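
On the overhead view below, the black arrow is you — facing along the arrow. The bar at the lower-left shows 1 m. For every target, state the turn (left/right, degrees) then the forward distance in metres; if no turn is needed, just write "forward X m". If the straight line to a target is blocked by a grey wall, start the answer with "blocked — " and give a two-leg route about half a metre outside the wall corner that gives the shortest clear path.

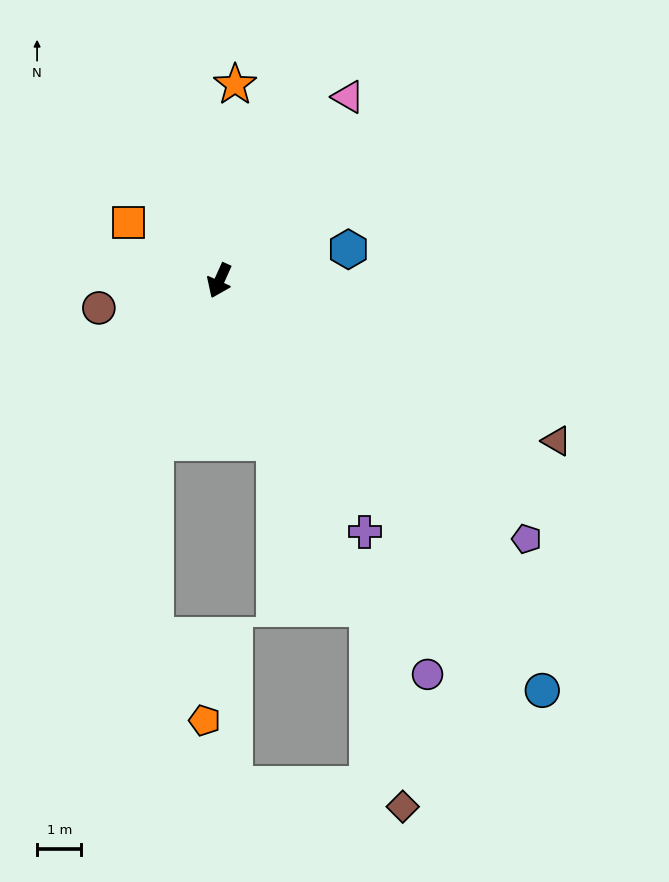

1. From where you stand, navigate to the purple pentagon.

turn left 74°, forward 9.1 m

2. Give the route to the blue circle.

turn left 62°, forward 11.8 m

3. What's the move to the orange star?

turn right 160°, forward 4.4 m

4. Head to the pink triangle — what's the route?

turn left 169°, forward 5.1 m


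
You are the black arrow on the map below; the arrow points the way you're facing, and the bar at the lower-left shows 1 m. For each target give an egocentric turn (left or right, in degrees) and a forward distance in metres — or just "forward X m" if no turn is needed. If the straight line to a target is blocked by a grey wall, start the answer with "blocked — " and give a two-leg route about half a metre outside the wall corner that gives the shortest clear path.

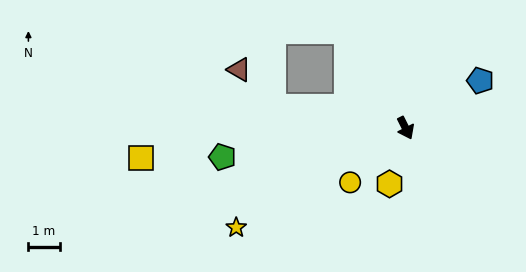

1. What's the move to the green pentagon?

turn right 108°, forward 5.9 m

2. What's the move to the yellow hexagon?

turn right 43°, forward 1.9 m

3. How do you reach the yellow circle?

turn right 72°, forward 2.5 m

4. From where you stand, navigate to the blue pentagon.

turn left 96°, forward 2.8 m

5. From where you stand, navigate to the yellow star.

turn right 86°, forward 6.3 m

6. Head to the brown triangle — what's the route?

blocked — turn right 125°, forward 4.3 m, then turn right 39°, forward 1.6 m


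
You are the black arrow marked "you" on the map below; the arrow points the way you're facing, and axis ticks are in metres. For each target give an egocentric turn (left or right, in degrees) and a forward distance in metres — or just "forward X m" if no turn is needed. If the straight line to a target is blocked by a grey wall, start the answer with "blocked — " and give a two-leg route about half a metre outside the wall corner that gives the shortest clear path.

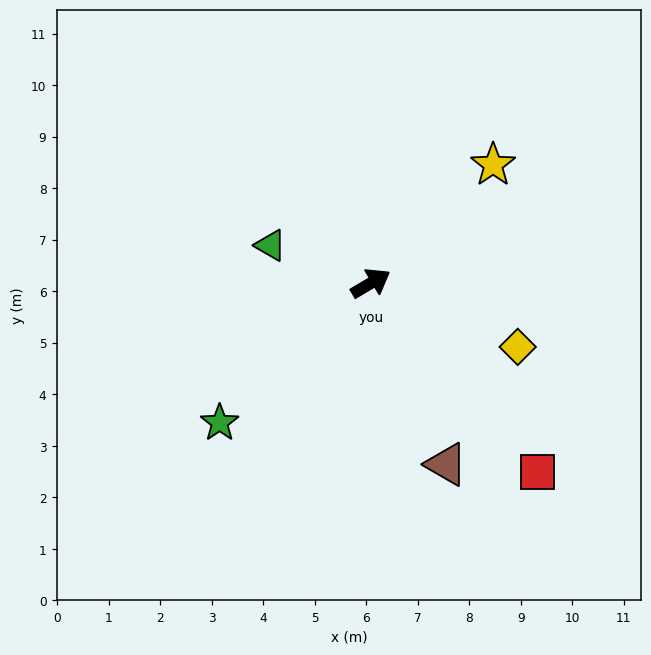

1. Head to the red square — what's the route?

turn right 79°, forward 4.9 m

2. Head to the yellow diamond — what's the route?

turn right 54°, forward 3.1 m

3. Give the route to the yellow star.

turn left 13°, forward 3.3 m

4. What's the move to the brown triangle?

turn right 98°, forward 3.8 m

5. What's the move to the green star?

turn right 168°, forward 4.0 m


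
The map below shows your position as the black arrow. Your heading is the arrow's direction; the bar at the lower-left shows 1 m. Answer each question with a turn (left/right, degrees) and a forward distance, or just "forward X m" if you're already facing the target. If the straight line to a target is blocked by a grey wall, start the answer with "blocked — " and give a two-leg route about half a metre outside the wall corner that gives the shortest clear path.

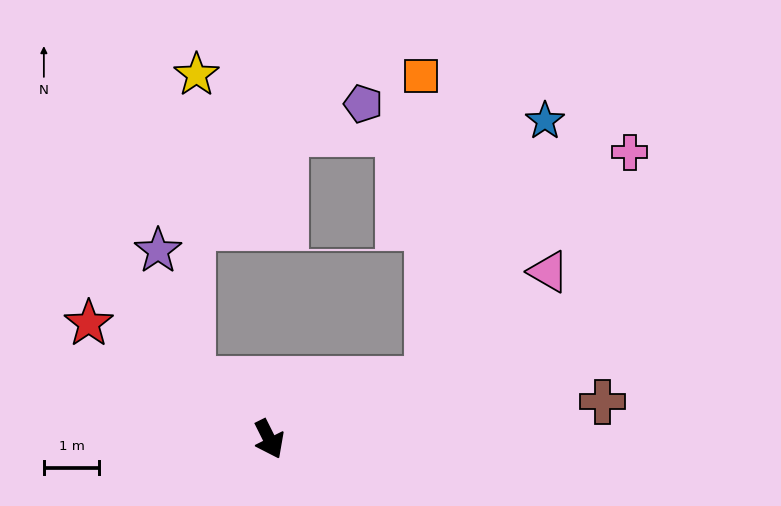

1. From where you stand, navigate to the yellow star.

blocked — turn right 154°, forward 1.8 m, then turn right 53°, forward 5.5 m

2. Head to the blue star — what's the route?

blocked — turn left 84°, forward 3.1 m, then turn left 45°, forward 5.1 m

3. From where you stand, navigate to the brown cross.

turn left 70°, forward 6.1 m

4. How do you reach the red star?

turn right 149°, forward 3.9 m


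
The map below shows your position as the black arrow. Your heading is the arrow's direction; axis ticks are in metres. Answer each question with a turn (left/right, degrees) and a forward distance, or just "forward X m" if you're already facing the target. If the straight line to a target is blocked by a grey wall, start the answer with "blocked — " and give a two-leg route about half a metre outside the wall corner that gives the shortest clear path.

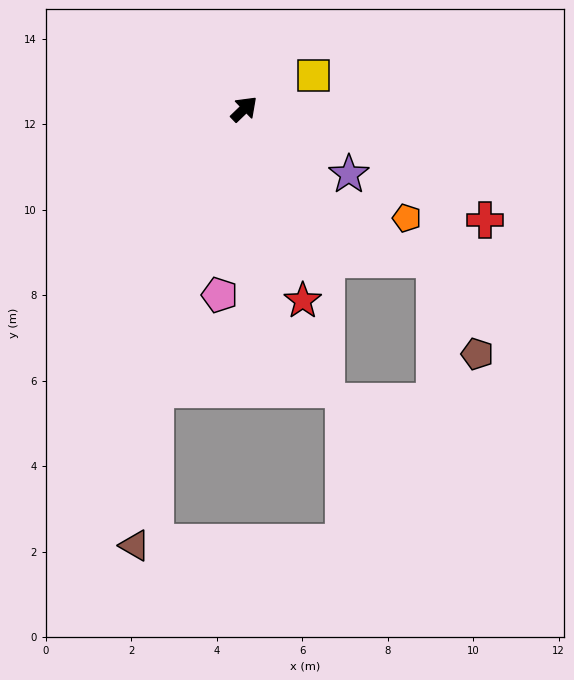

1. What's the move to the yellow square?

turn right 18°, forward 1.8 m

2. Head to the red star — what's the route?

turn right 117°, forward 4.7 m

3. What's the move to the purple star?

turn right 76°, forward 2.9 m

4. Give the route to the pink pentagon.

turn right 141°, forward 4.4 m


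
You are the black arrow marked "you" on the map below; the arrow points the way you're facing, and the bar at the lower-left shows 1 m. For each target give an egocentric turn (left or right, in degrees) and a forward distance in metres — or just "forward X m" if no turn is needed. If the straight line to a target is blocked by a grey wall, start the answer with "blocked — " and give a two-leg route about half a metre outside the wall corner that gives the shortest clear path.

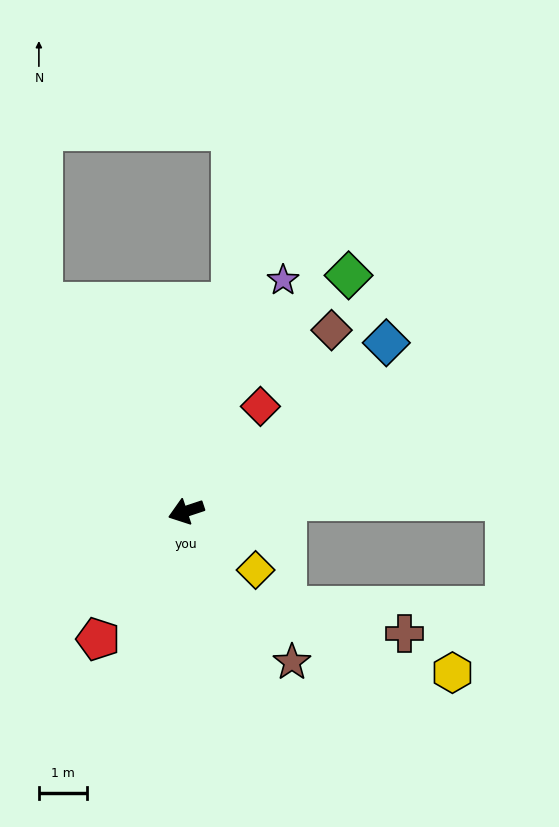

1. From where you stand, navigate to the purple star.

turn right 131°, forward 5.2 m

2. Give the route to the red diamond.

turn right 144°, forward 2.7 m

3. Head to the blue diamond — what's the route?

turn right 158°, forward 5.4 m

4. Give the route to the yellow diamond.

turn left 121°, forward 1.9 m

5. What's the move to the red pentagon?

turn left 37°, forward 3.2 m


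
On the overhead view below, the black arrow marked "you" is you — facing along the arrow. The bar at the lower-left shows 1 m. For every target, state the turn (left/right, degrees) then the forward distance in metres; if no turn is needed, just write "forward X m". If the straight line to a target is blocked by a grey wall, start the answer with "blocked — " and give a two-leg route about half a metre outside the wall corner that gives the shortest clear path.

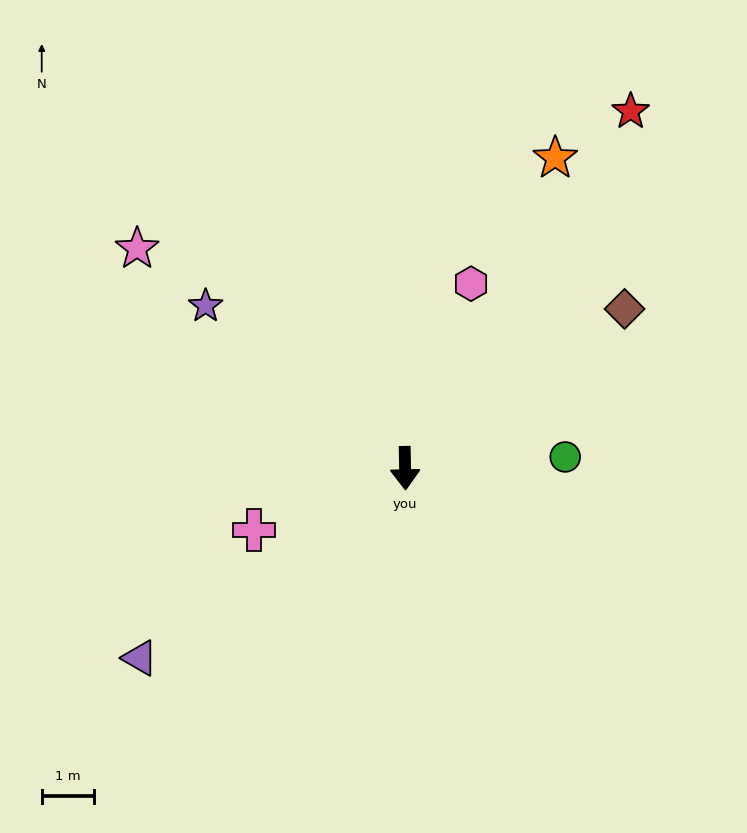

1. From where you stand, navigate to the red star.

turn left 147°, forward 8.1 m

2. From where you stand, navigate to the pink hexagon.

turn left 159°, forward 3.8 m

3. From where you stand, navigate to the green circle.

turn left 93°, forward 3.1 m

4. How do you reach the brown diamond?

turn left 125°, forward 5.2 m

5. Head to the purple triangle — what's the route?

turn right 56°, forward 6.3 m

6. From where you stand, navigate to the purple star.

turn right 130°, forward 5.0 m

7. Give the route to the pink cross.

turn right 69°, forward 3.1 m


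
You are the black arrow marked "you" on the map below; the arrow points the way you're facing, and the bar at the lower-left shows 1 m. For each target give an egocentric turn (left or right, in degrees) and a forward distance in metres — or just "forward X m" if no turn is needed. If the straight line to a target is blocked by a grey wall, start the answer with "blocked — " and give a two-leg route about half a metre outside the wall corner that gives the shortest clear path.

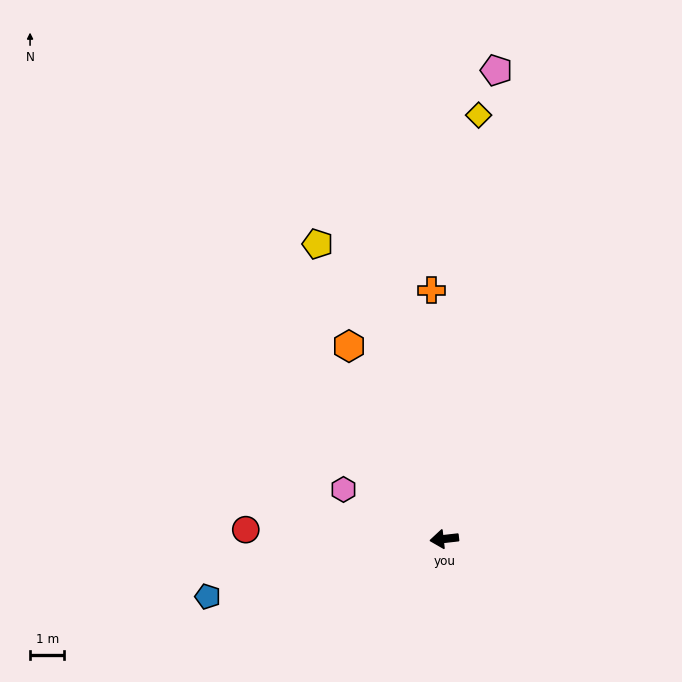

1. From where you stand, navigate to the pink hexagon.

turn right 33°, forward 3.3 m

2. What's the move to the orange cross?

turn right 94°, forward 7.3 m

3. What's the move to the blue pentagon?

turn left 7°, forward 7.1 m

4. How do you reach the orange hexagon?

turn right 70°, forward 6.3 m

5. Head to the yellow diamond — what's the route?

turn right 101°, forward 12.5 m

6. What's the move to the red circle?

turn right 9°, forward 5.8 m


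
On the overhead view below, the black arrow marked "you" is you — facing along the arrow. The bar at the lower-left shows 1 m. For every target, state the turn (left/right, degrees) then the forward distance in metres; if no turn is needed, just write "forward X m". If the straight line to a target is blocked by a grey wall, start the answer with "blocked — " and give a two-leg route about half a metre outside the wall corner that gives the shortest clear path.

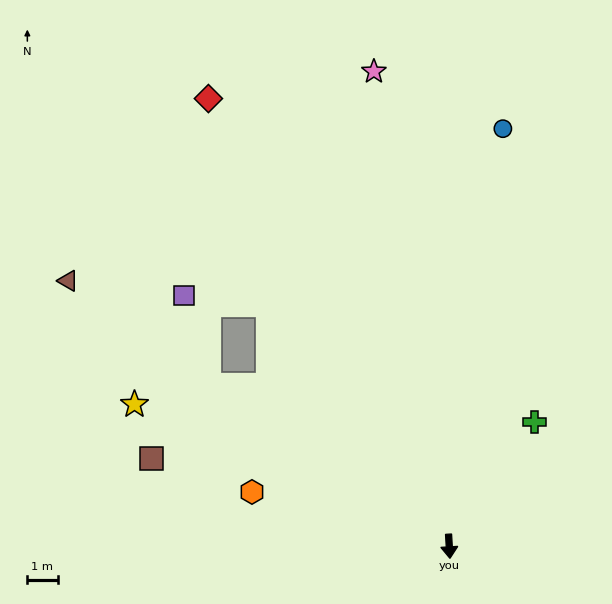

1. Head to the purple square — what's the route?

blocked — turn right 127°, forward 9.6 m, then turn right 42°, forward 3.1 m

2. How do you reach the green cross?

turn left 142°, forward 5.0 m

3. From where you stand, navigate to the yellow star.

turn right 118°, forward 11.4 m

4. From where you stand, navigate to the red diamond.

turn right 155°, forward 16.8 m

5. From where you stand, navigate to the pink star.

turn right 174°, forward 15.9 m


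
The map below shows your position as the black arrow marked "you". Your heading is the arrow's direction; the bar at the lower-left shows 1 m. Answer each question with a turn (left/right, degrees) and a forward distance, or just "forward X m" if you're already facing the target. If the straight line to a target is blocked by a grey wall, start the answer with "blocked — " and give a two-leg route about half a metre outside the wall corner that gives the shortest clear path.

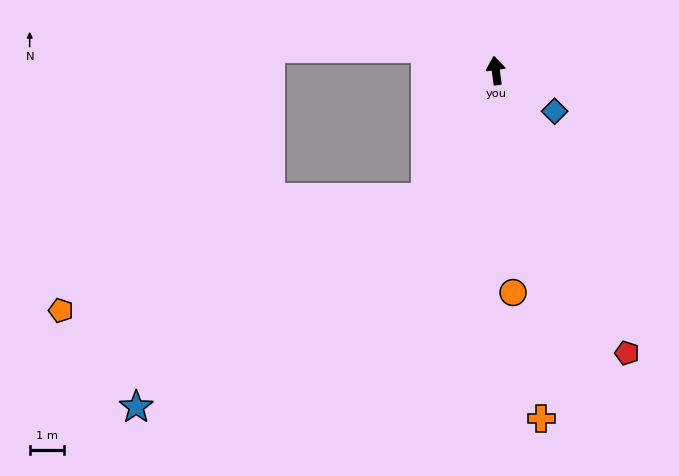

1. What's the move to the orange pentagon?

blocked — turn left 143°, forward 4.3 m, then turn right 43°, forward 11.2 m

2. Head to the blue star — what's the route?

blocked — turn left 143°, forward 4.3 m, then turn right 25°, forward 10.4 m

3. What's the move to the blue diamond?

turn right 132°, forward 2.1 m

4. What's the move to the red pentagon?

turn right 163°, forward 9.1 m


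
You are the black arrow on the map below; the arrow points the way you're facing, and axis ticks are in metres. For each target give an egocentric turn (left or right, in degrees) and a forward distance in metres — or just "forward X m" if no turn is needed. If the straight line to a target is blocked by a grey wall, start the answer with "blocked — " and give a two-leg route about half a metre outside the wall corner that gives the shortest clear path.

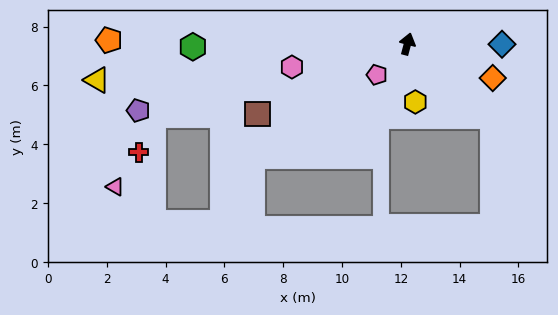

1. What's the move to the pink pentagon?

turn left 150°, forward 1.5 m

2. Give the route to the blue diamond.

turn right 75°, forward 3.2 m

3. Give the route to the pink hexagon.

turn left 116°, forward 4.0 m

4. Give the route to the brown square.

turn left 130°, forward 5.6 m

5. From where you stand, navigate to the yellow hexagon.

turn right 157°, forward 2.0 m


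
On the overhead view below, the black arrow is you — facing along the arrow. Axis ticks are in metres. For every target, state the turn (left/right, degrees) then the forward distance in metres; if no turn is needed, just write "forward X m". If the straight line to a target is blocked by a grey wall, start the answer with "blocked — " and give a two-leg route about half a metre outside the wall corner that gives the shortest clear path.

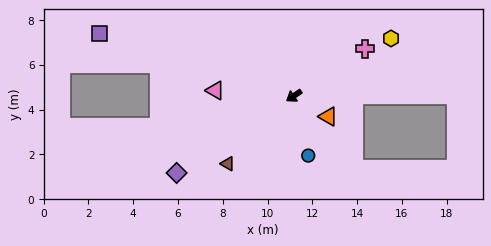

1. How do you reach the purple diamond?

forward 6.3 m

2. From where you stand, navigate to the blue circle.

turn left 69°, forward 2.7 m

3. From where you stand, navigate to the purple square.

turn right 52°, forward 9.1 m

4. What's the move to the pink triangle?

turn right 38°, forward 3.5 m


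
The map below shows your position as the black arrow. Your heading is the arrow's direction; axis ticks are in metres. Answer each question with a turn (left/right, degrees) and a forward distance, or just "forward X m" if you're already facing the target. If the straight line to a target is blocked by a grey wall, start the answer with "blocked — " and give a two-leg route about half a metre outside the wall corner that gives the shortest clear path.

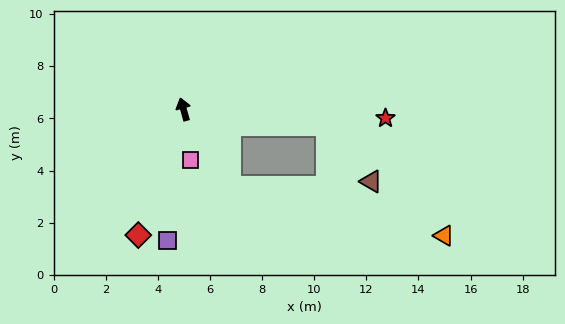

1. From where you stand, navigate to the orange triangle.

blocked — turn right 164°, forward 3.5 m, then turn left 45°, forward 8.4 m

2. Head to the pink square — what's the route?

turn left 172°, forward 2.0 m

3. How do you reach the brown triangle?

blocked — turn right 112°, forward 5.6 m, then turn right 45°, forward 2.7 m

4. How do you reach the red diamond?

turn left 145°, forward 5.1 m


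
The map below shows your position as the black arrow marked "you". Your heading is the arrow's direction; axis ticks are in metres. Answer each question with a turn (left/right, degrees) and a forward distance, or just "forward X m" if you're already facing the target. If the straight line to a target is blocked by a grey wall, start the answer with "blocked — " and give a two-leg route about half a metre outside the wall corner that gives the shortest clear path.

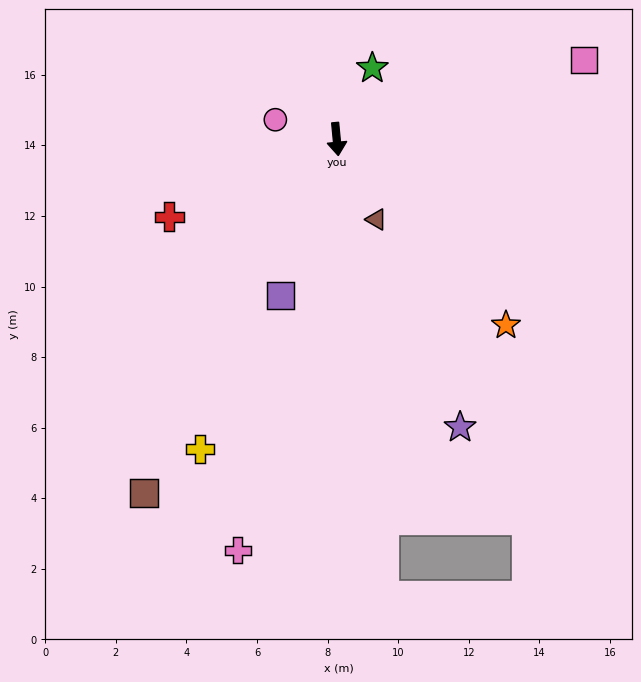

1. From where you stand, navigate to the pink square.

turn left 102°, forward 7.4 m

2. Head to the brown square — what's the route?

turn right 34°, forward 11.4 m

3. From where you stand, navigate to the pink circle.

turn right 113°, forward 1.8 m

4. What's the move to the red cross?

turn right 71°, forward 5.2 m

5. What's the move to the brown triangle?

turn left 21°, forward 2.5 m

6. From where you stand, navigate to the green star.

turn left 148°, forward 2.3 m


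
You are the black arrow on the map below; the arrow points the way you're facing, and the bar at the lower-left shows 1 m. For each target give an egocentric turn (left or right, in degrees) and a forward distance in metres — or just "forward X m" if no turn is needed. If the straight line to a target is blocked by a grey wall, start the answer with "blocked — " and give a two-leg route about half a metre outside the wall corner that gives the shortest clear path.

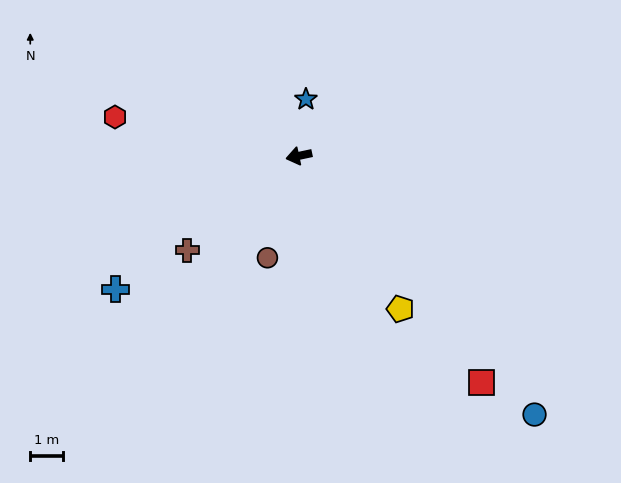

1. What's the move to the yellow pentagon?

turn left 112°, forward 5.6 m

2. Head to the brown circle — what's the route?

turn left 61°, forward 3.2 m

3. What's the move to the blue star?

turn right 109°, forward 1.7 m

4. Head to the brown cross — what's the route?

turn left 28°, forward 4.4 m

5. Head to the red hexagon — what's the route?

turn right 24°, forward 5.7 m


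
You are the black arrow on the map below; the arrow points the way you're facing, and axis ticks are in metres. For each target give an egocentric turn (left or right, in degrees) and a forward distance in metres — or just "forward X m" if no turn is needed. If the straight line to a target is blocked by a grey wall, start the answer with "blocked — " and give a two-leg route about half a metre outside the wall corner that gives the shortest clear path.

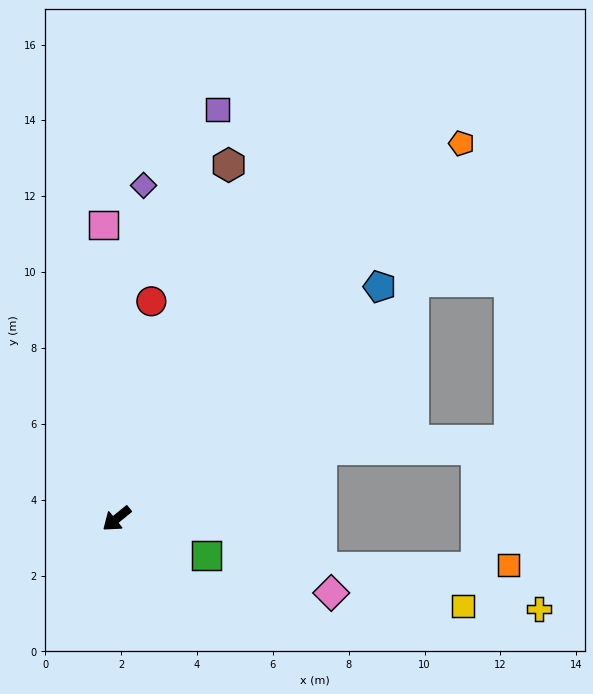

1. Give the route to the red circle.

turn right 138°, forward 5.8 m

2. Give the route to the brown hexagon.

turn right 147°, forward 9.8 m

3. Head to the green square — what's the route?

turn left 119°, forward 2.6 m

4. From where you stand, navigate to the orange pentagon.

turn right 172°, forward 13.4 m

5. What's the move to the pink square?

turn right 127°, forward 7.8 m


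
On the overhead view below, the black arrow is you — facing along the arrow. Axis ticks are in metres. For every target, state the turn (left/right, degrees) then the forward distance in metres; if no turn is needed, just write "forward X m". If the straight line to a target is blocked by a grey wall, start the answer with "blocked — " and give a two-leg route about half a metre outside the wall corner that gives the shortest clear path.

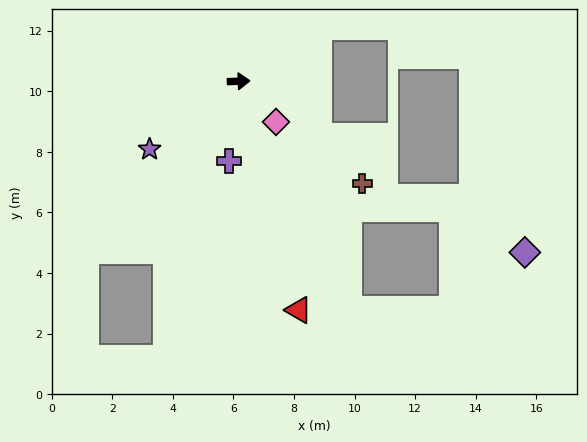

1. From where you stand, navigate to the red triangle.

turn right 77°, forward 7.8 m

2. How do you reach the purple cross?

turn right 99°, forward 2.7 m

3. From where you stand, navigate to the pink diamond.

turn right 50°, forward 1.8 m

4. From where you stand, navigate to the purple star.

turn right 145°, forward 3.7 m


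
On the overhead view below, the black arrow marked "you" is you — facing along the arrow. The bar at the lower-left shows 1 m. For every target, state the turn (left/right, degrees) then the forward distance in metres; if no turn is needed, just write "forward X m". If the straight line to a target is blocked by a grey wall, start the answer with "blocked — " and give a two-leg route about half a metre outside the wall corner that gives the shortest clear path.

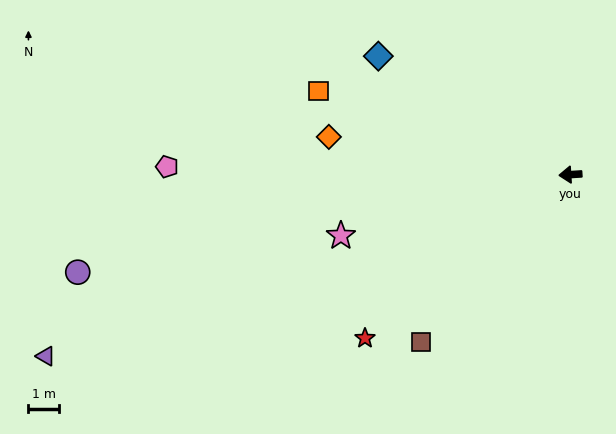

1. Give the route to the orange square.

turn right 22°, forward 8.6 m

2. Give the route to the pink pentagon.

turn right 5°, forward 13.1 m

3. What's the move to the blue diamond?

turn right 35°, forward 7.3 m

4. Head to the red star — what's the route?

turn left 35°, forward 8.5 m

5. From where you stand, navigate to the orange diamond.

turn right 12°, forward 8.0 m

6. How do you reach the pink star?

turn left 11°, forward 7.7 m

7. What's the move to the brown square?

turn left 45°, forward 7.3 m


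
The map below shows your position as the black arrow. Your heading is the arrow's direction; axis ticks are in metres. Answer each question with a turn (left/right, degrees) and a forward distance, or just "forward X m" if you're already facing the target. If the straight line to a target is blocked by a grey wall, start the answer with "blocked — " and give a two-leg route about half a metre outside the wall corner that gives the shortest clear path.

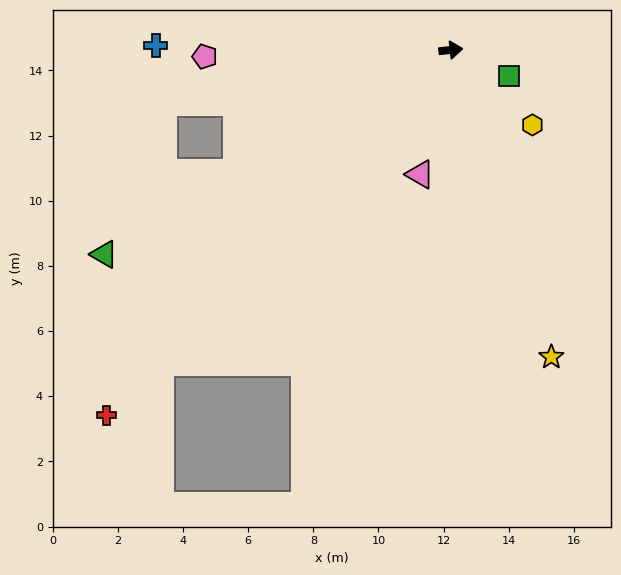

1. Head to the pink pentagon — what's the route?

turn left 175°, forward 7.6 m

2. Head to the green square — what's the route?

turn right 30°, forward 2.0 m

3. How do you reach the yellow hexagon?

turn right 49°, forward 3.4 m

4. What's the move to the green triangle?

turn right 156°, forward 12.4 m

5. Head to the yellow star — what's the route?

turn right 78°, forward 9.9 m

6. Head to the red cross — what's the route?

turn right 139°, forward 15.4 m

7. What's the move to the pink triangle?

turn right 110°, forward 3.9 m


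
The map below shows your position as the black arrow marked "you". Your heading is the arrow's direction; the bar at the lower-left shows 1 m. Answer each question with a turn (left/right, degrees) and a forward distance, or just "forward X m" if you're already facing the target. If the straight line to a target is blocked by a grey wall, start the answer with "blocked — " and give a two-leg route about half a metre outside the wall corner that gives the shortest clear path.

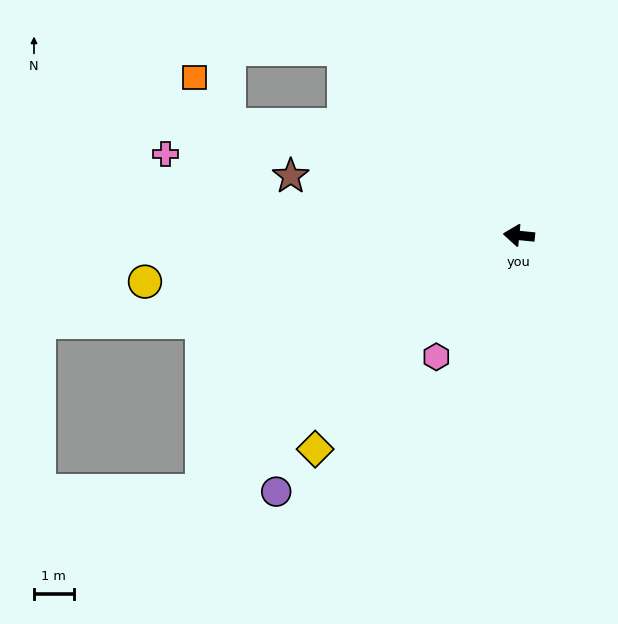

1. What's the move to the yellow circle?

turn left 13°, forward 9.5 m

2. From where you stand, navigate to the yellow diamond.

turn left 52°, forward 7.5 m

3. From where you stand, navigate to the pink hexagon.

turn left 61°, forward 3.7 m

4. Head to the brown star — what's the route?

turn right 9°, forward 6.0 m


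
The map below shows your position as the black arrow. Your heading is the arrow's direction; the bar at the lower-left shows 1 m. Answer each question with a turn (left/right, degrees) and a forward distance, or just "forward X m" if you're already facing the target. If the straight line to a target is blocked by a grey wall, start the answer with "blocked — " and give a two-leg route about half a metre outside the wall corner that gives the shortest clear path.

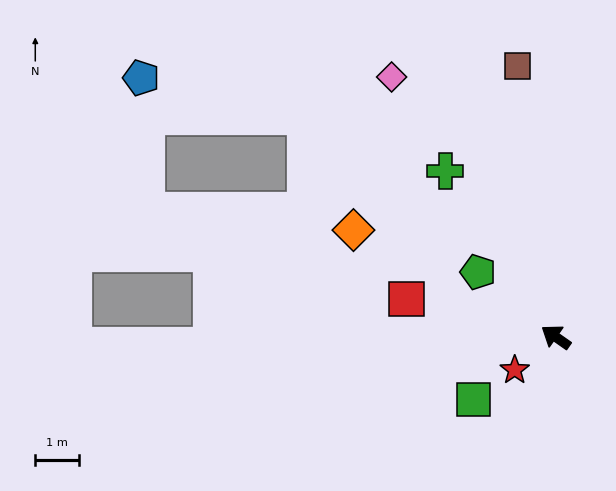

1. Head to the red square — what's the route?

turn left 21°, forward 3.5 m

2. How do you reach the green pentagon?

turn right 5°, forward 2.3 m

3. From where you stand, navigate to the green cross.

turn right 21°, forward 4.6 m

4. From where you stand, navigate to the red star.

turn left 74°, forward 1.2 m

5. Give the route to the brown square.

turn right 47°, forward 6.3 m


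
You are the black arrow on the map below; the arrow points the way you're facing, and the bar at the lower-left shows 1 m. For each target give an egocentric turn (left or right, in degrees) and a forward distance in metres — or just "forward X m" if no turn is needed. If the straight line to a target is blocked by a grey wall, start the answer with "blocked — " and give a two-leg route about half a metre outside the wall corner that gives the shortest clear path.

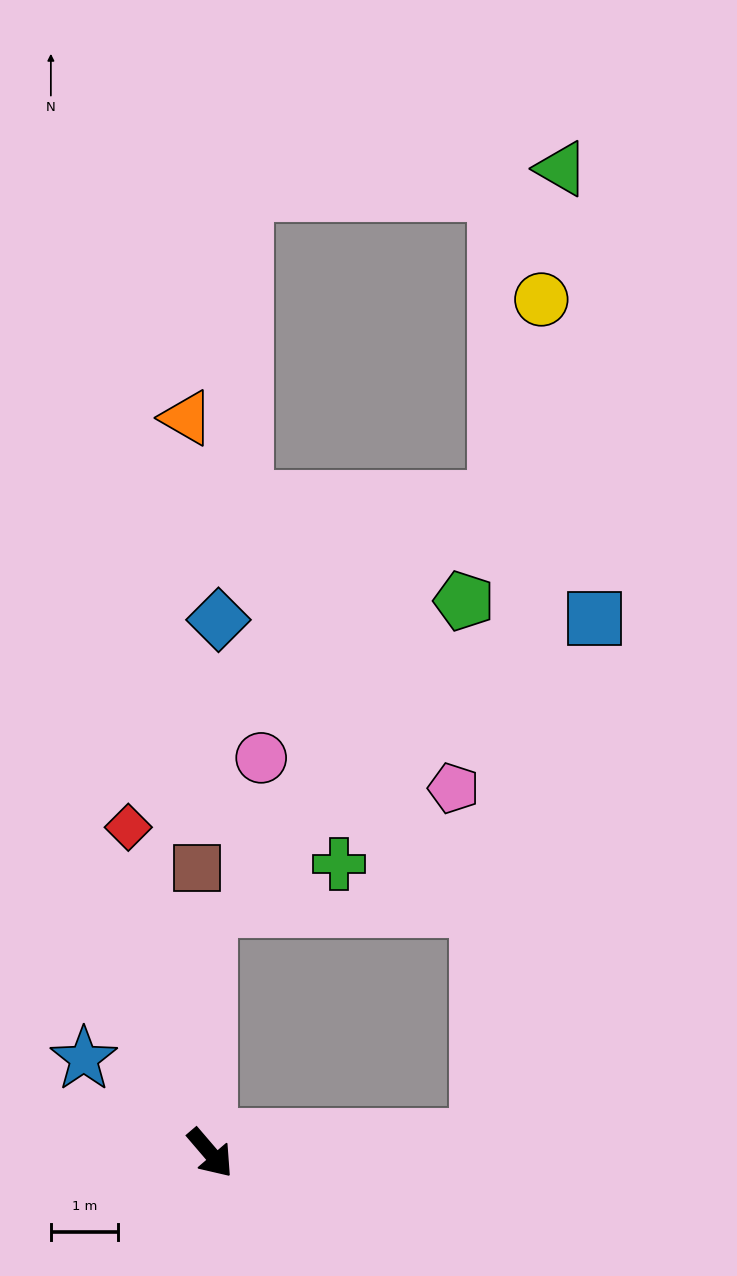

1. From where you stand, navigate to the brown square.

turn left 142°, forward 4.2 m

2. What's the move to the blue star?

turn right 167°, forward 2.3 m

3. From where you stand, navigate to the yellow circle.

blocked — turn left 53°, forward 4.0 m, then turn left 82°, forward 12.5 m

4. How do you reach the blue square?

blocked — turn left 53°, forward 4.0 m, then turn left 74°, forward 7.9 m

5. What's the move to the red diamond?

turn left 154°, forward 5.0 m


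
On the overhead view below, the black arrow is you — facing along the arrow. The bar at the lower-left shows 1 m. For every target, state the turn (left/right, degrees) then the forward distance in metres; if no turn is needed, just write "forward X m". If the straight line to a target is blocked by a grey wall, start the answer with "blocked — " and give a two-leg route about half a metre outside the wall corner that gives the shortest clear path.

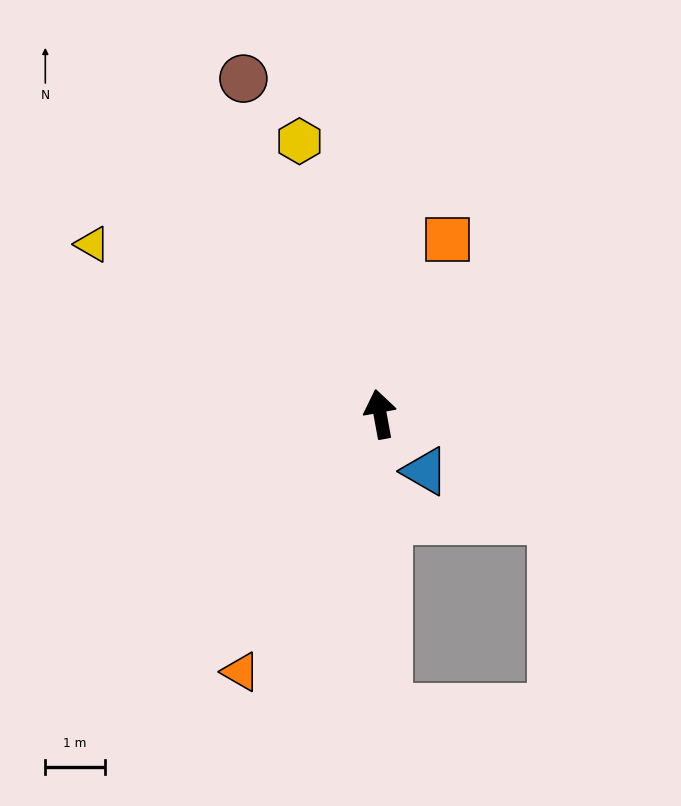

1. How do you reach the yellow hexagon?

turn left 6°, forward 4.8 m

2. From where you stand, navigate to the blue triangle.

turn right 152°, forward 1.2 m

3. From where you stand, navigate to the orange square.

turn right 32°, forward 3.1 m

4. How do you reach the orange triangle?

turn left 141°, forward 4.9 m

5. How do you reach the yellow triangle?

turn left 49°, forward 5.6 m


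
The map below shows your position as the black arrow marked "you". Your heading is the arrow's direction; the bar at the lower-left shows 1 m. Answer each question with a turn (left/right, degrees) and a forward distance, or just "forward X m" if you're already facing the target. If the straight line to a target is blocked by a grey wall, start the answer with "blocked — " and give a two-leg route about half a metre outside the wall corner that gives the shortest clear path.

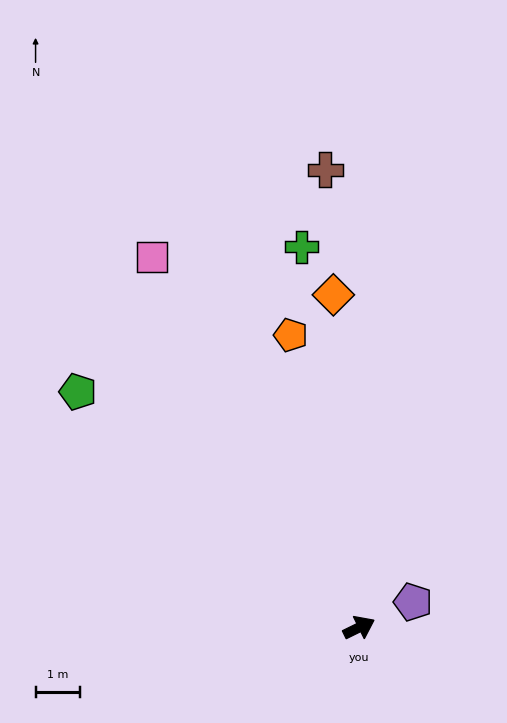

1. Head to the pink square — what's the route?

turn left 93°, forward 9.5 m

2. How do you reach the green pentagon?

turn left 114°, forward 8.3 m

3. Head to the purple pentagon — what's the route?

forward 1.3 m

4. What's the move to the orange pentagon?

turn left 77°, forward 6.8 m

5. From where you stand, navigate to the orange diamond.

turn left 68°, forward 7.5 m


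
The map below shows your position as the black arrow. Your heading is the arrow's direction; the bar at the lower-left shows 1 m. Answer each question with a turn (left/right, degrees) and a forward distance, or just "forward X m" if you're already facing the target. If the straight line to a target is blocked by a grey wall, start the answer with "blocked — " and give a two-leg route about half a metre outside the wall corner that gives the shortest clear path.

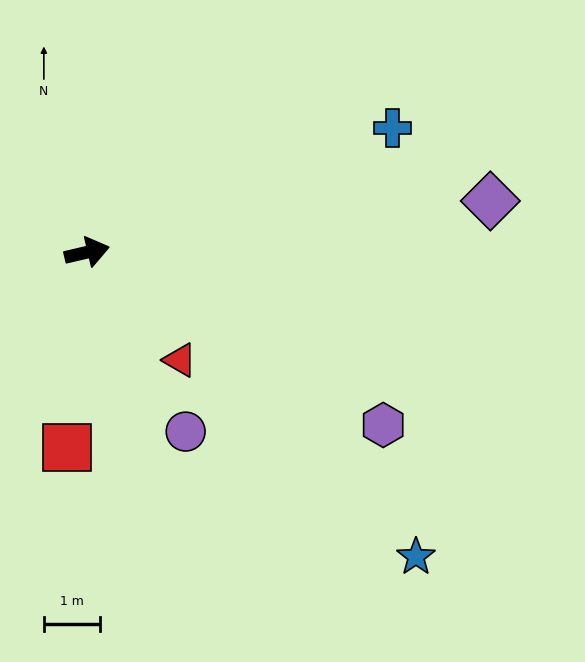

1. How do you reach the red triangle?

turn right 62°, forward 2.5 m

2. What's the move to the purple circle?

turn right 74°, forward 3.6 m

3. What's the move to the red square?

turn right 109°, forward 3.5 m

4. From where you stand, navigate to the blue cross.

turn left 9°, forward 5.8 m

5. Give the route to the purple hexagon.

turn right 43°, forward 6.1 m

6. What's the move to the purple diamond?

turn right 6°, forward 7.2 m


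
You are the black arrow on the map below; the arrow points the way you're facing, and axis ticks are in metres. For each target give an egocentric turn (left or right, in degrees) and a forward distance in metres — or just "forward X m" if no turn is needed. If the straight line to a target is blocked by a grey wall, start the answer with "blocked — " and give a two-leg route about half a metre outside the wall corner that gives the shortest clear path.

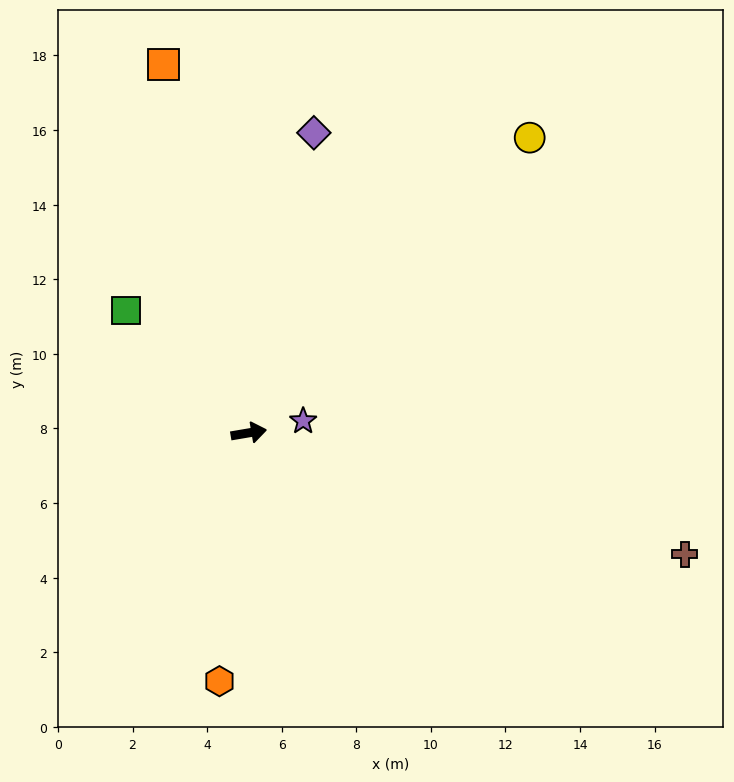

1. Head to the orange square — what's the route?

turn left 93°, forward 10.1 m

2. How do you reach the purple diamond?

turn left 68°, forward 8.2 m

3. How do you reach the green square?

turn left 125°, forward 4.6 m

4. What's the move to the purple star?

turn left 3°, forward 1.5 m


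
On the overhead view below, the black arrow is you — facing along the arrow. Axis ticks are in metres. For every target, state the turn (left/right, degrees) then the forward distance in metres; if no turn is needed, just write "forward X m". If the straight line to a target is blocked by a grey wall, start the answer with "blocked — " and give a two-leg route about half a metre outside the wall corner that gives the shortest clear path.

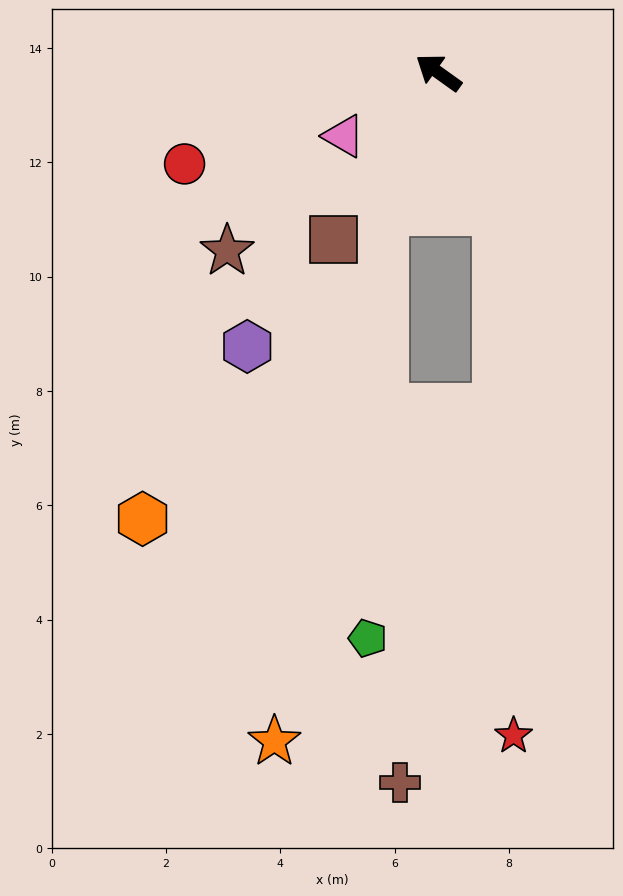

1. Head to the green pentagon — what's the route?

blocked — turn left 104°, forward 2.6 m, then turn left 19°, forward 7.5 m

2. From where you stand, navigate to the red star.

blocked — turn left 148°, forward 2.6 m, then turn right 20°, forward 9.2 m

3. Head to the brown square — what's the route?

turn left 93°, forward 3.4 m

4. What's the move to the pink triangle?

turn left 69°, forward 2.0 m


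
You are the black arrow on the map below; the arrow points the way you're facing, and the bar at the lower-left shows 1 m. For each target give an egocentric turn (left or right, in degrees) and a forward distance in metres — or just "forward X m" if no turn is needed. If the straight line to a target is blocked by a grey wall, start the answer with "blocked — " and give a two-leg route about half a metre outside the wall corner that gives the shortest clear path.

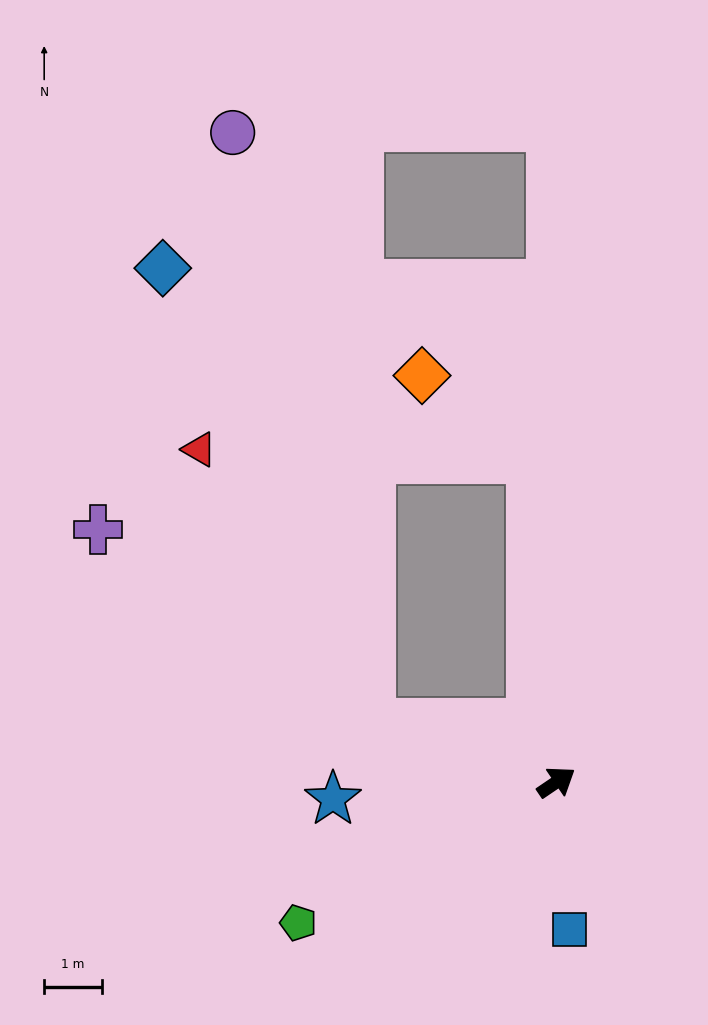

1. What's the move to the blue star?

turn left 150°, forward 3.9 m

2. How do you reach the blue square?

turn right 119°, forward 2.6 m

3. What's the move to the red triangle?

blocked — turn left 128°, forward 3.4 m, then turn right 40°, forward 5.6 m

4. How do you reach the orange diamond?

blocked — turn left 60°, forward 5.6 m, then turn left 48°, forward 2.4 m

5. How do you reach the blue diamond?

blocked — turn left 128°, forward 3.4 m, then turn right 47°, forward 8.7 m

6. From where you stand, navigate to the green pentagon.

turn left 174°, forward 5.1 m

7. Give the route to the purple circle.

blocked — turn left 128°, forward 3.4 m, then turn right 59°, forward 10.6 m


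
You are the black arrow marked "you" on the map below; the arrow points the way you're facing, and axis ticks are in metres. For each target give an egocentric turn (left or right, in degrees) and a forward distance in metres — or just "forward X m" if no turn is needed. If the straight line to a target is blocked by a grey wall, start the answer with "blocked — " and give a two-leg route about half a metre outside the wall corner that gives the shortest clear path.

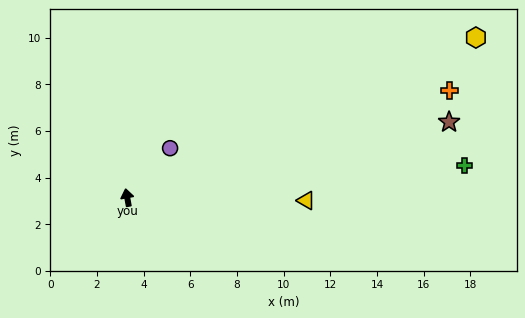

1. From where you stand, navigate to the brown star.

turn right 87°, forward 14.2 m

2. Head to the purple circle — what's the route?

turn right 51°, forward 2.8 m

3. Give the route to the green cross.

turn right 95°, forward 14.5 m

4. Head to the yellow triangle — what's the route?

turn right 101°, forward 7.7 m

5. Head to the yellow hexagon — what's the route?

turn right 76°, forward 16.4 m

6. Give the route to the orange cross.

turn right 82°, forward 14.5 m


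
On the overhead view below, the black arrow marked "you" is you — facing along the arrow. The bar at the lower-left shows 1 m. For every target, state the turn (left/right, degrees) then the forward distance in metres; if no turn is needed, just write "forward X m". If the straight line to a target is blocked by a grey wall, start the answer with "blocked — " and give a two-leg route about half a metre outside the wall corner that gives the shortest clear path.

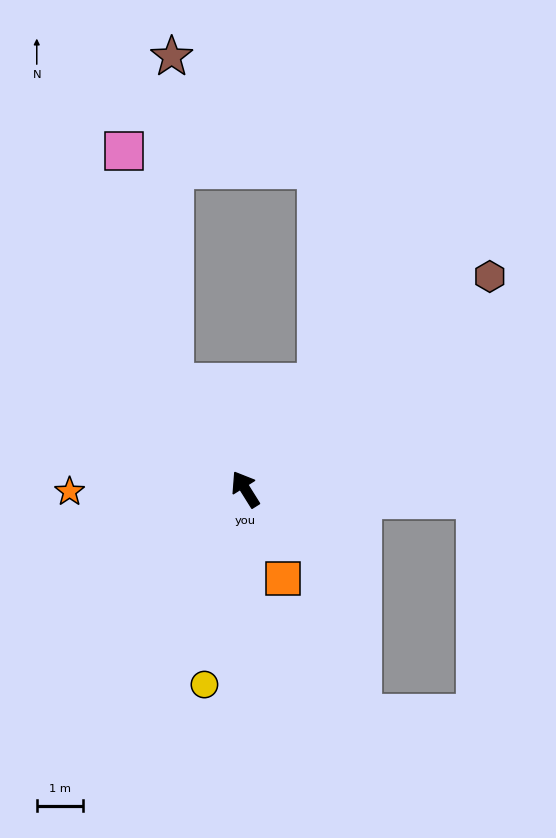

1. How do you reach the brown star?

blocked — forward 2.8 m, then turn right 32°, forward 7.1 m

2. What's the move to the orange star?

turn left 59°, forward 3.8 m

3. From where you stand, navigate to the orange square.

turn left 171°, forward 2.1 m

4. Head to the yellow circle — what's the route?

turn left 136°, forward 4.3 m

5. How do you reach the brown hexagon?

turn right 81°, forward 7.1 m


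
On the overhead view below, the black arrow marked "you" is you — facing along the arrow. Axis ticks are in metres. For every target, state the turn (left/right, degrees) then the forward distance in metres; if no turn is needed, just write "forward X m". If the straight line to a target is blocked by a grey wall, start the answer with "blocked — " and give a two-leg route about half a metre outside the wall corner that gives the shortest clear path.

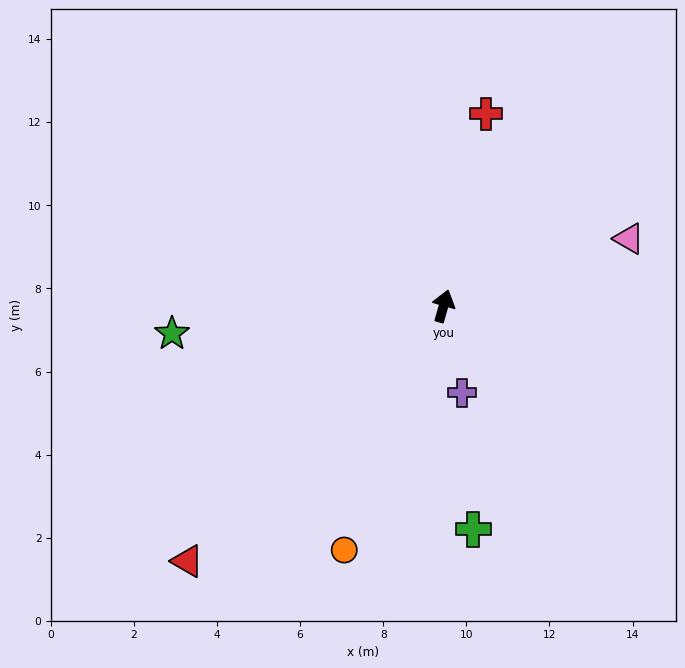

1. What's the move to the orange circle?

turn left 174°, forward 6.3 m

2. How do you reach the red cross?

turn left 3°, forward 4.7 m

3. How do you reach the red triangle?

turn left 151°, forward 8.7 m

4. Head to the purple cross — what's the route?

turn right 152°, forward 2.1 m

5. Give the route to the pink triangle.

turn right 54°, forward 4.7 m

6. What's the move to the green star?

turn left 112°, forward 6.6 m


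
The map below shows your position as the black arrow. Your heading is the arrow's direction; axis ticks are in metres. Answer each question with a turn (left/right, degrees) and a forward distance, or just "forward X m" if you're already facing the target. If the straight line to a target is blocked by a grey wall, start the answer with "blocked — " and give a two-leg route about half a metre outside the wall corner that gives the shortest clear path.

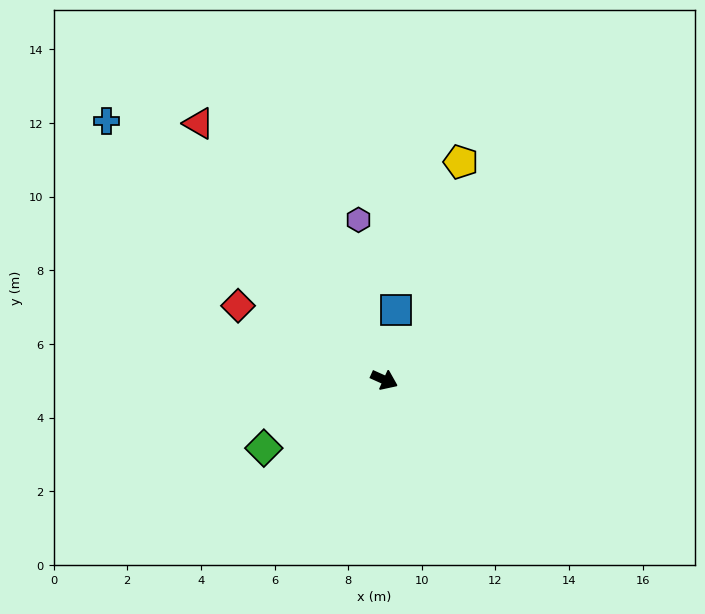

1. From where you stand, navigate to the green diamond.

turn right 126°, forward 3.8 m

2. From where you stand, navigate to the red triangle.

turn left 150°, forward 8.6 m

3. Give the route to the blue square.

turn left 105°, forward 1.9 m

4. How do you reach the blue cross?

turn left 161°, forward 10.3 m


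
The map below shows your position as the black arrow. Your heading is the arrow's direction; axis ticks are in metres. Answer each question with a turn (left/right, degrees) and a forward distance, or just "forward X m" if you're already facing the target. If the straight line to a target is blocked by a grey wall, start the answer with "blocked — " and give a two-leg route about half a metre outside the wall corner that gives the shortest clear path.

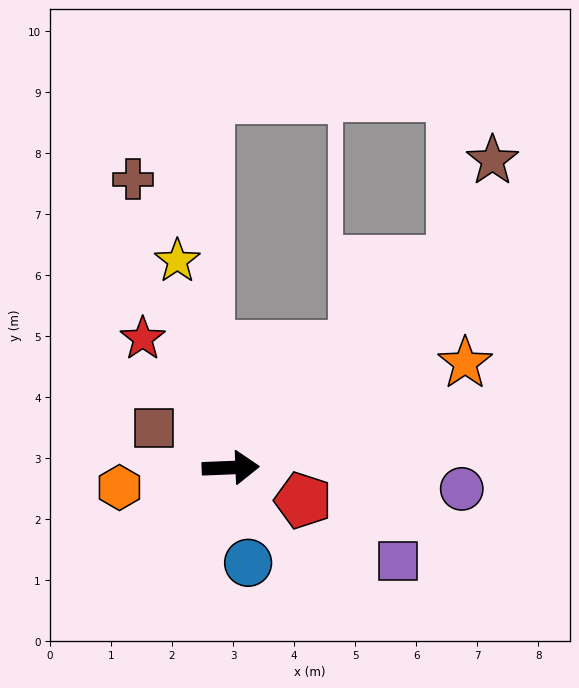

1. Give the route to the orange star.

turn left 22°, forward 4.2 m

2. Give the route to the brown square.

turn left 150°, forward 1.4 m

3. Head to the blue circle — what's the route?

turn right 82°, forward 1.6 m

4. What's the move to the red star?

turn left 122°, forward 2.6 m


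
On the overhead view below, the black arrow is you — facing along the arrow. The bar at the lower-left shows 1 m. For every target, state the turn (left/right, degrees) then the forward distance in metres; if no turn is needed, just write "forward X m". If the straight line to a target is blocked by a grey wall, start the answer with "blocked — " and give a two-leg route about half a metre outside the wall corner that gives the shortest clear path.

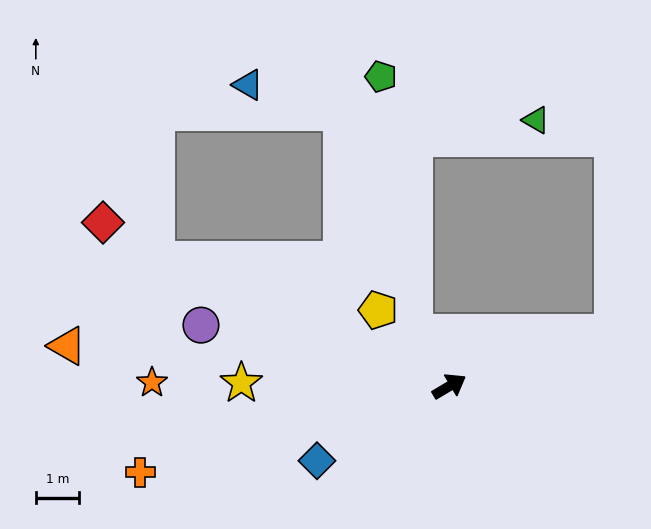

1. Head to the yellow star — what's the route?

turn left 148°, forward 4.8 m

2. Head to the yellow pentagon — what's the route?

turn left 102°, forward 2.4 m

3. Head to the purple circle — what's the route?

turn left 135°, forward 5.9 m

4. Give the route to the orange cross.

turn left 165°, forward 7.4 m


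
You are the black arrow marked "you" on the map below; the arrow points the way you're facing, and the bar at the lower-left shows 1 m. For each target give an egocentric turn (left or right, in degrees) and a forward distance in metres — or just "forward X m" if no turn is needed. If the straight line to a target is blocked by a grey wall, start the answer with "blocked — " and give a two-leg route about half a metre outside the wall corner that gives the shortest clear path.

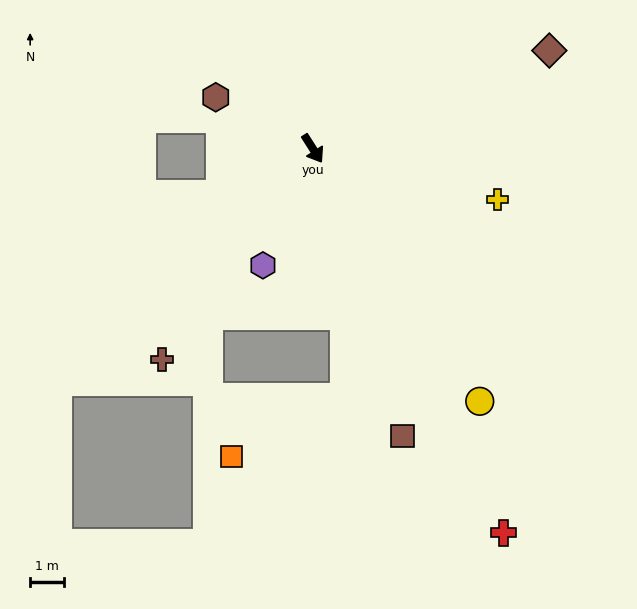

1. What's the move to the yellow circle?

forward 9.0 m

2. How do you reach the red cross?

turn right 6°, forward 12.7 m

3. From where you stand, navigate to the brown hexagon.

turn right 150°, forward 3.3 m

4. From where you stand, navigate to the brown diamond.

turn left 80°, forward 7.6 m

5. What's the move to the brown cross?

turn right 68°, forward 7.7 m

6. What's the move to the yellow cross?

turn left 42°, forward 5.7 m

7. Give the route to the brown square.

turn right 15°, forward 8.9 m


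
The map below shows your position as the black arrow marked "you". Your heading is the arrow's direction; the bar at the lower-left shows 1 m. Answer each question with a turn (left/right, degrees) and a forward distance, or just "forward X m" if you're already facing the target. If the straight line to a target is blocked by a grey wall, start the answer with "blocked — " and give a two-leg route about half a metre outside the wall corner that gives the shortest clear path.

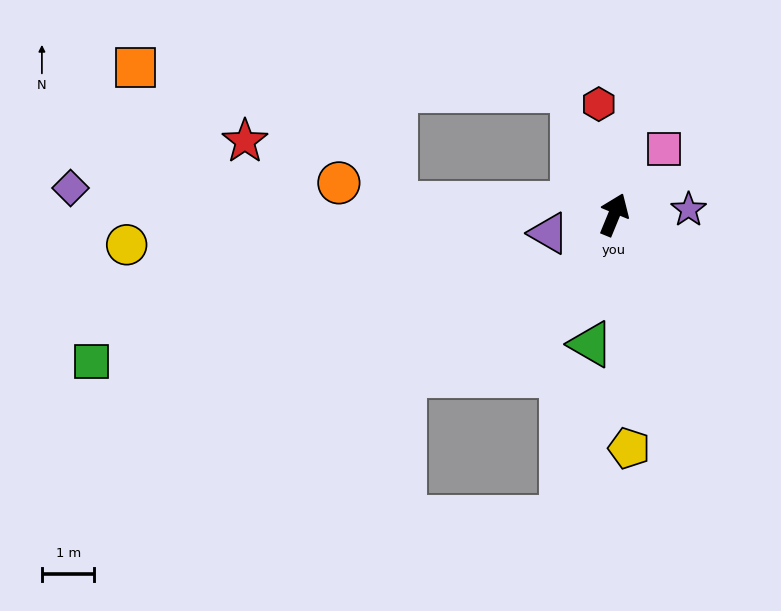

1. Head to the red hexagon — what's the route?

turn left 30°, forward 2.1 m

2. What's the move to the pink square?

turn right 15°, forward 1.6 m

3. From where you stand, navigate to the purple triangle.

turn left 128°, forward 1.3 m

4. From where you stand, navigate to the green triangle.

turn right 168°, forward 2.5 m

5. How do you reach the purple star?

turn right 64°, forward 1.4 m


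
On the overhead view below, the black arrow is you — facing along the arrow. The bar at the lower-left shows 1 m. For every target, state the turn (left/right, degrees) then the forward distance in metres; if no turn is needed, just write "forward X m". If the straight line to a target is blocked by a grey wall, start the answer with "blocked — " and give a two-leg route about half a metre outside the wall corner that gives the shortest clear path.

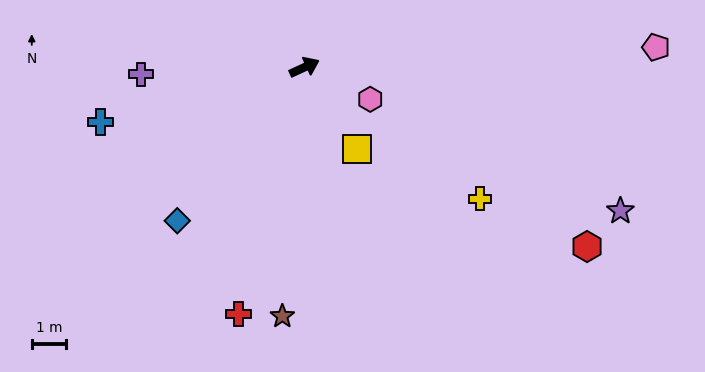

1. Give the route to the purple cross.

turn left 158°, forward 4.7 m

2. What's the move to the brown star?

turn right 120°, forward 7.2 m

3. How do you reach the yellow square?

turn right 82°, forward 2.8 m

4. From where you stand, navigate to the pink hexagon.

turn right 51°, forward 2.1 m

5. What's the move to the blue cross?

turn left 170°, forward 6.1 m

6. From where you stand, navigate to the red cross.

turn right 130°, forward 7.4 m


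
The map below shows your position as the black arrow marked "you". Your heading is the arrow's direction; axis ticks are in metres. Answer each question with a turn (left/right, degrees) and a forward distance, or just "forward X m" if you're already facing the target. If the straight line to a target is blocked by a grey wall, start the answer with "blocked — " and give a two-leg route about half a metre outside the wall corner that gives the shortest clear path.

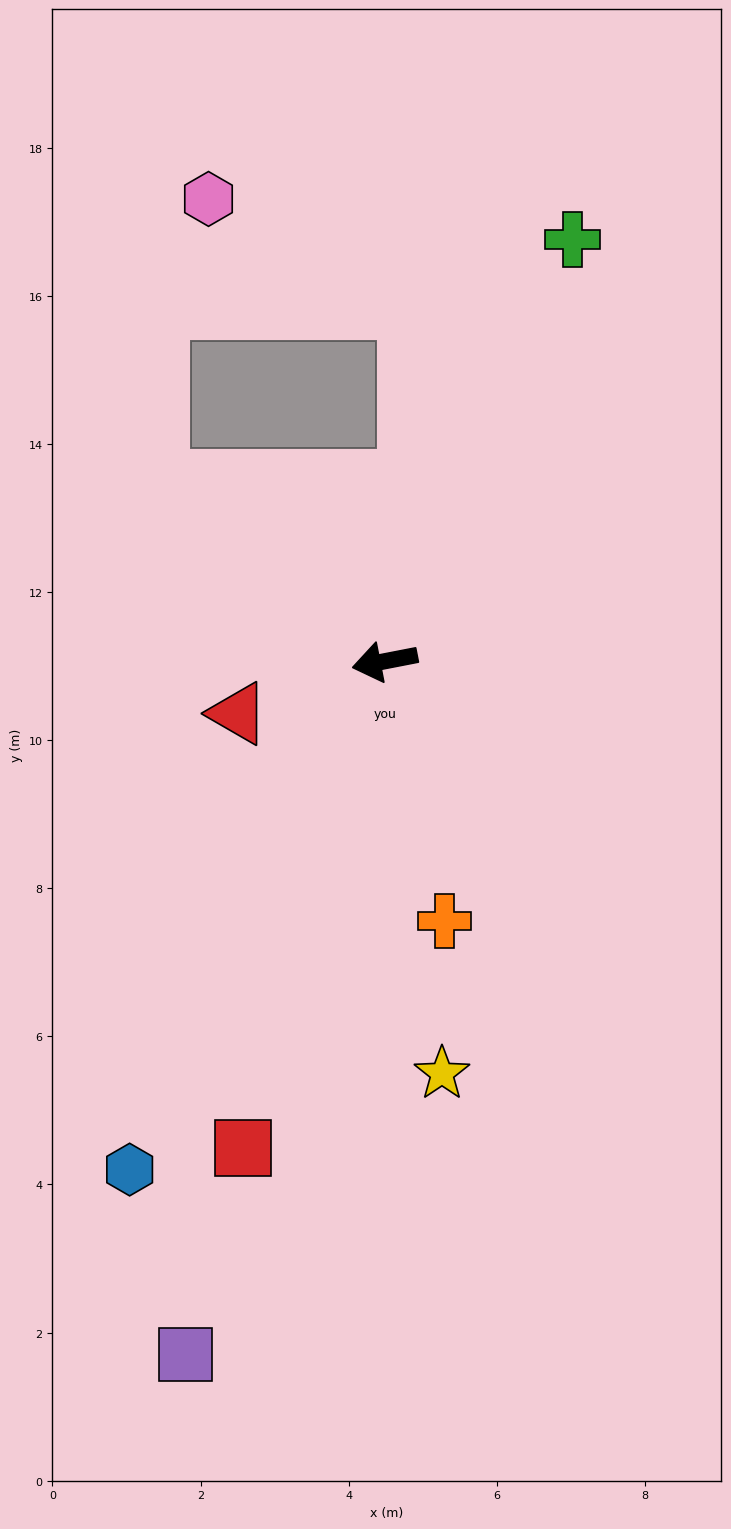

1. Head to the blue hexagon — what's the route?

turn left 52°, forward 7.7 m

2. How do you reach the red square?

turn left 63°, forward 6.8 m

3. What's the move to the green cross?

turn right 125°, forward 6.2 m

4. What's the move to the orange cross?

turn left 92°, forward 3.6 m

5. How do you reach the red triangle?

turn left 9°, forward 2.1 m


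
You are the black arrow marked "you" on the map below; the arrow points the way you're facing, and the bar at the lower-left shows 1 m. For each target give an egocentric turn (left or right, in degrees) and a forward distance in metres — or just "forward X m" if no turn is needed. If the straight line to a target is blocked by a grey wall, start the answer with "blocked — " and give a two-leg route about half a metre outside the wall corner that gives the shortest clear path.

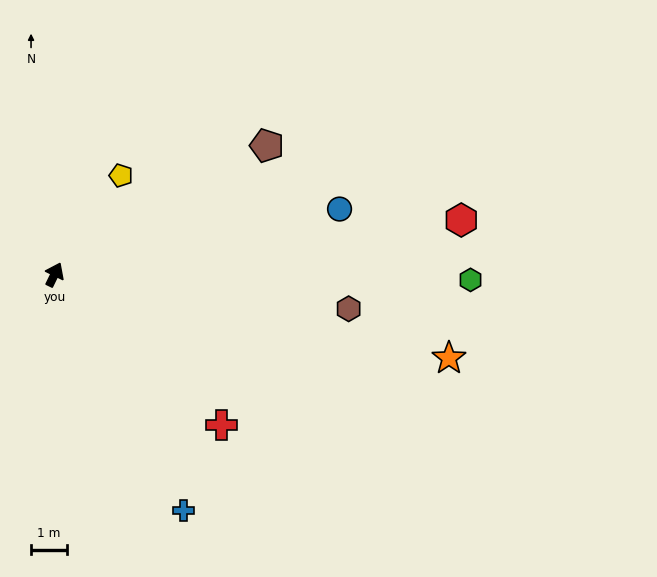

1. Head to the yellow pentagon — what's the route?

turn right 8°, forward 3.4 m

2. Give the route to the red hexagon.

turn right 56°, forward 11.5 m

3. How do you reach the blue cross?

turn right 125°, forward 7.6 m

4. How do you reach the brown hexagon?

turn right 71°, forward 8.3 m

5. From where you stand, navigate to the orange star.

turn right 76°, forward 11.3 m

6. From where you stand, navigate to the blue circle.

turn right 51°, forward 8.2 m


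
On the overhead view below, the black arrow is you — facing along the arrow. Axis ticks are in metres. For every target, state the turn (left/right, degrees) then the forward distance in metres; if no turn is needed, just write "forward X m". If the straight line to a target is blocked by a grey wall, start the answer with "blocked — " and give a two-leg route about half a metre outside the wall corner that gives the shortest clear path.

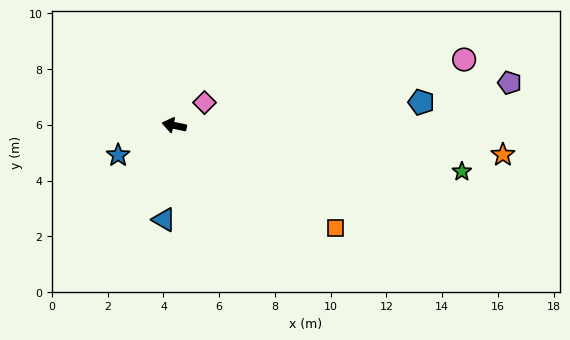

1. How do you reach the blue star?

turn left 40°, forward 2.3 m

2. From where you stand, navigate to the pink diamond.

turn right 131°, forward 1.4 m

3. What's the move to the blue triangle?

turn left 96°, forward 3.4 m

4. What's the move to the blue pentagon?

turn right 163°, forward 8.9 m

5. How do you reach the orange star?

turn right 173°, forward 11.8 m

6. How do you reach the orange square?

turn left 159°, forward 6.8 m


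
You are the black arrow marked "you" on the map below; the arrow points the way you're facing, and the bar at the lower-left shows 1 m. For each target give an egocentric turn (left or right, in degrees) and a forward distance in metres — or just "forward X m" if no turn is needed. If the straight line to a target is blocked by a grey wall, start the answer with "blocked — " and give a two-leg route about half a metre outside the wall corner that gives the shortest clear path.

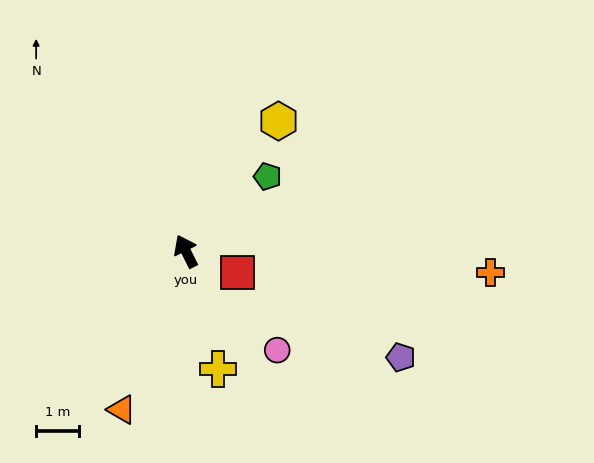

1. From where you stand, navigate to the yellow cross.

turn left 169°, forward 2.9 m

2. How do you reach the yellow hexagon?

turn right 62°, forward 3.7 m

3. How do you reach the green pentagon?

turn right 74°, forward 2.6 m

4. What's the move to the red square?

turn right 139°, forward 1.3 m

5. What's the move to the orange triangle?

turn left 131°, forward 4.0 m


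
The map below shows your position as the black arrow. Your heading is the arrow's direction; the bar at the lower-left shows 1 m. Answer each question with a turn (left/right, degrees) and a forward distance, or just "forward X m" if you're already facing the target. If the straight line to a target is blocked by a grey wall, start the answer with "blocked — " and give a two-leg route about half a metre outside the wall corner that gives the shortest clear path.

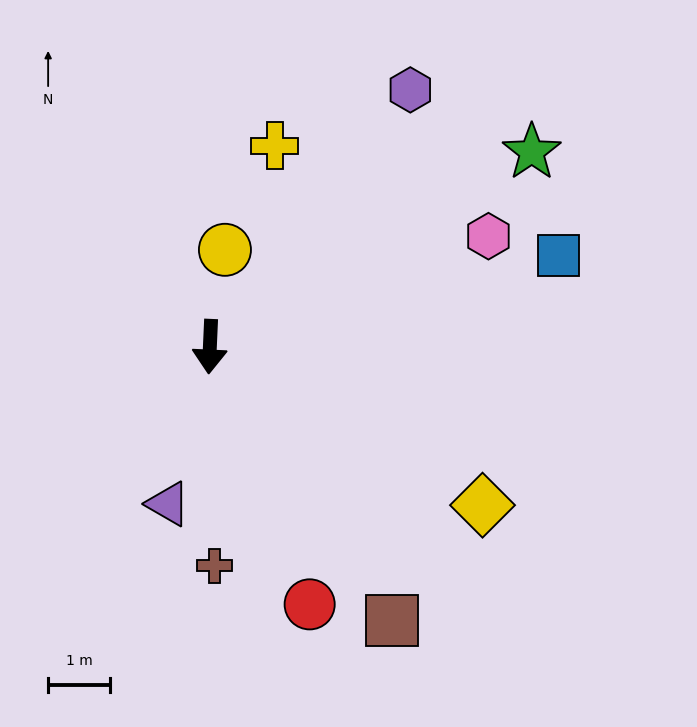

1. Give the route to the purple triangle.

turn right 12°, forward 2.6 m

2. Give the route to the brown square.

turn left 36°, forward 5.3 m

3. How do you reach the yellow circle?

turn left 174°, forward 1.6 m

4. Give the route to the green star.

turn left 124°, forward 6.1 m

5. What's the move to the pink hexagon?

turn left 114°, forward 4.9 m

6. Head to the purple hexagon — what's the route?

turn left 145°, forward 5.3 m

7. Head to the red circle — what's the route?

turn left 24°, forward 4.5 m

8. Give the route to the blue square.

turn left 107°, forward 5.8 m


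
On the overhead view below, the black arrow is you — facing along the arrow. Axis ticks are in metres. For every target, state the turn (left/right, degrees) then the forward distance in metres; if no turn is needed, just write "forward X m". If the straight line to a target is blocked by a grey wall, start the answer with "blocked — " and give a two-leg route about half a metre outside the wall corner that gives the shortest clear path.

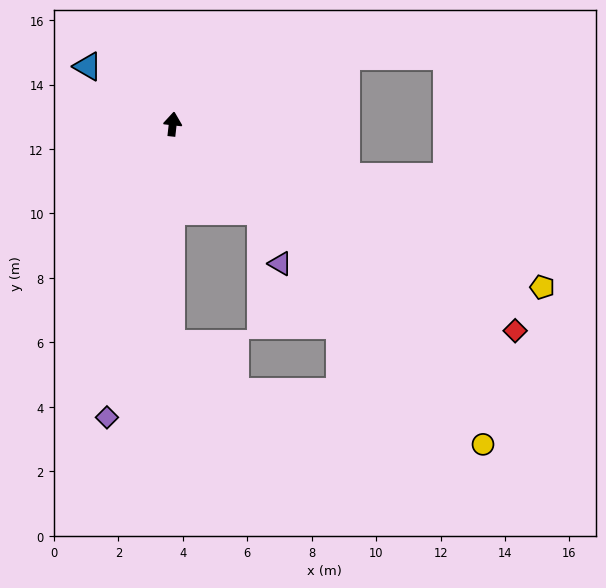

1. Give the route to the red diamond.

turn right 115°, forward 12.4 m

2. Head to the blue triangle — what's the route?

turn left 62°, forward 3.2 m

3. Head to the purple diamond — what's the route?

turn left 174°, forward 9.3 m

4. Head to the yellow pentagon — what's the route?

turn right 107°, forward 12.5 m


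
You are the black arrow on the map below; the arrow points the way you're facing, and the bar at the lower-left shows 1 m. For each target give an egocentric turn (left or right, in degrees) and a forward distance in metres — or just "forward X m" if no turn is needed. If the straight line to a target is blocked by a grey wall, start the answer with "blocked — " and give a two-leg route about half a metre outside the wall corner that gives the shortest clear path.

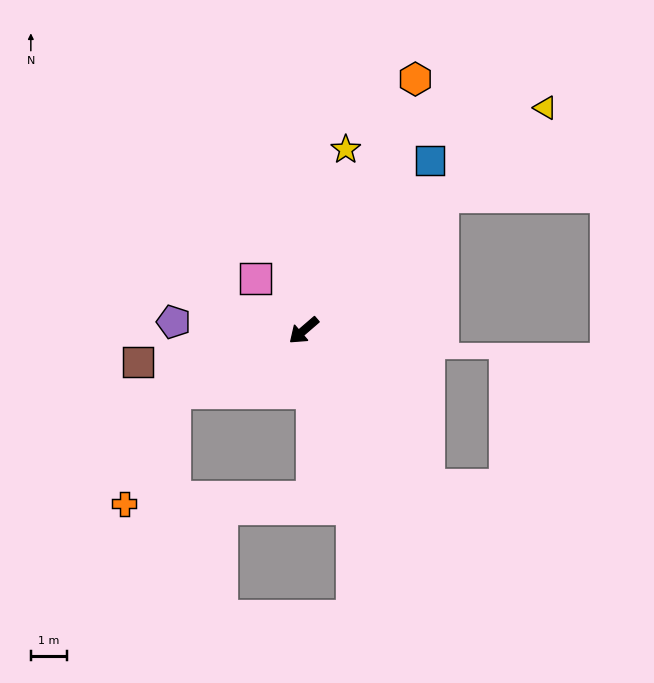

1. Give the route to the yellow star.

turn right 144°, forward 5.1 m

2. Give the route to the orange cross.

blocked — turn right 15°, forward 3.9 m, then turn left 39°, forward 3.3 m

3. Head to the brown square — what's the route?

turn right 30°, forward 4.6 m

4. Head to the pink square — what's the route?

turn right 88°, forward 1.9 m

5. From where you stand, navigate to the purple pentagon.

turn right 44°, forward 3.6 m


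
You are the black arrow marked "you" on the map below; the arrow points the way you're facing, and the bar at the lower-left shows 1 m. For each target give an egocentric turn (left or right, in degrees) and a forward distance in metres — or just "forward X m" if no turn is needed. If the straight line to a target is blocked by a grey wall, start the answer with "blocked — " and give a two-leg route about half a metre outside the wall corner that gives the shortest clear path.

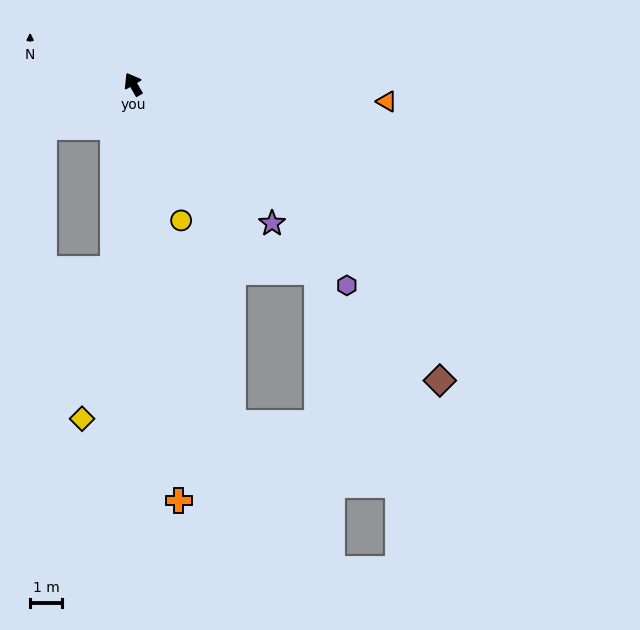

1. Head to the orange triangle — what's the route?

turn right 124°, forward 8.0 m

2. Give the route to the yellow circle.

turn left 169°, forward 4.5 m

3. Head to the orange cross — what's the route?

turn left 156°, forward 13.2 m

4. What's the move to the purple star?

turn right 165°, forward 6.2 m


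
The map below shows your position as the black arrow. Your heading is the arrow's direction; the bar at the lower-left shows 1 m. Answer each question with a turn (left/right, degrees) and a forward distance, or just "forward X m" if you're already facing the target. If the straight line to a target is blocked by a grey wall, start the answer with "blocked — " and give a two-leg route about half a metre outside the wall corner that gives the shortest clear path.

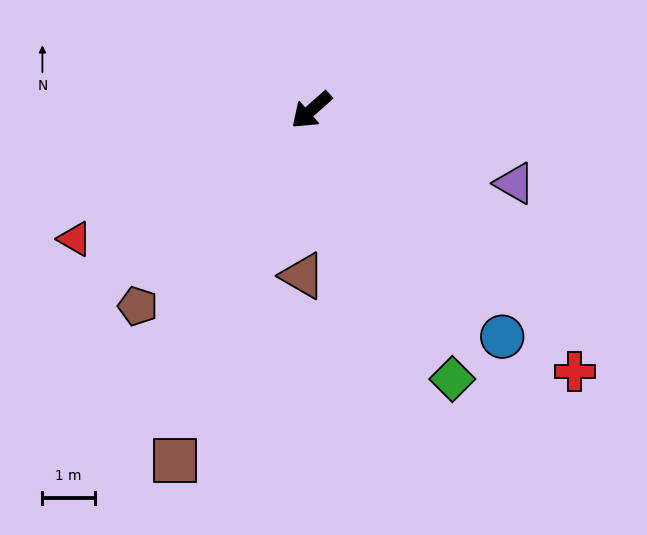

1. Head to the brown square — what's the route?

turn left 27°, forward 7.2 m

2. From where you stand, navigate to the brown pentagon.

turn left 7°, forward 5.0 m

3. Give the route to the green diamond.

turn left 76°, forward 5.8 m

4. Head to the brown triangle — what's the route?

turn left 45°, forward 3.2 m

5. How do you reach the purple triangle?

turn left 119°, forward 4.1 m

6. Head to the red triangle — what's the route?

turn right 13°, forward 5.1 m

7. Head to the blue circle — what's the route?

turn left 89°, forward 5.6 m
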